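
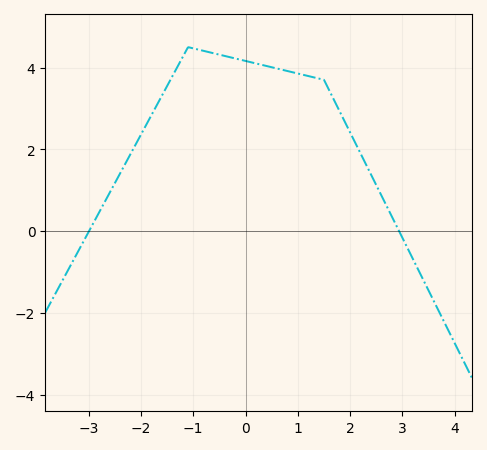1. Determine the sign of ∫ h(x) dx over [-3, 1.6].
positive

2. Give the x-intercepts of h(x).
-2.99, 2.94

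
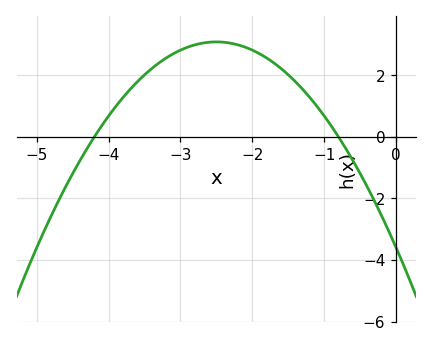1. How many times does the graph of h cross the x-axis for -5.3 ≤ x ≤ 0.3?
2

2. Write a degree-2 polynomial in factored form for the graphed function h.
y = -1.07(x + 4.2)(x + 0.8)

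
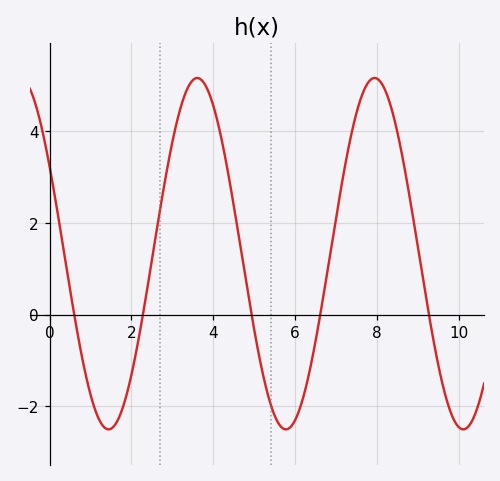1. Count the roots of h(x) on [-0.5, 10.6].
5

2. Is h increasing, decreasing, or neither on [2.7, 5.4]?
neither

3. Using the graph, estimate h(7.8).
5.08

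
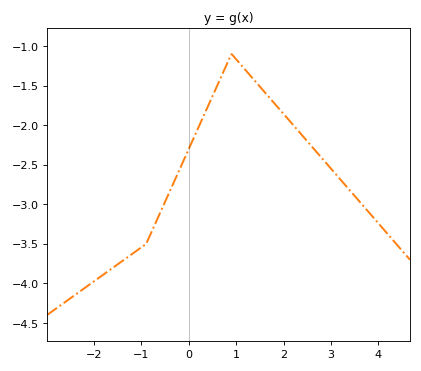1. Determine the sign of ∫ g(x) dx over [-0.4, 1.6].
negative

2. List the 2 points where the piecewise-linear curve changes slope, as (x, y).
(-0.9, -3.5); (0.9, -1.1)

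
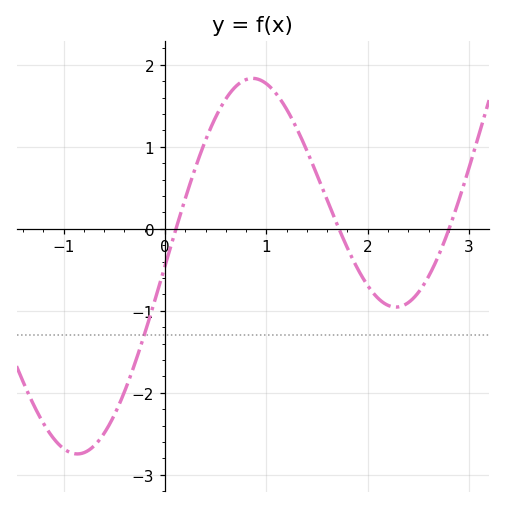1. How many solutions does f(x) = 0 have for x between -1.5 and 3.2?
3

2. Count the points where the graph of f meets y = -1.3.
1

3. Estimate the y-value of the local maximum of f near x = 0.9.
1.83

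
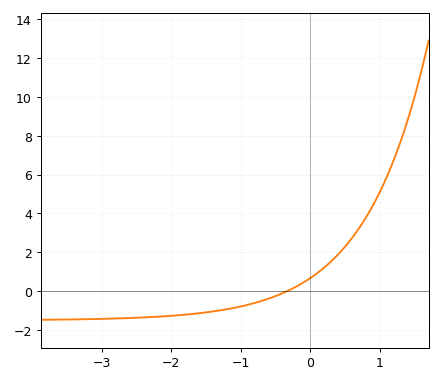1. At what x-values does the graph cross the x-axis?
-0.325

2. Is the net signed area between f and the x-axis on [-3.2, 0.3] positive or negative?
negative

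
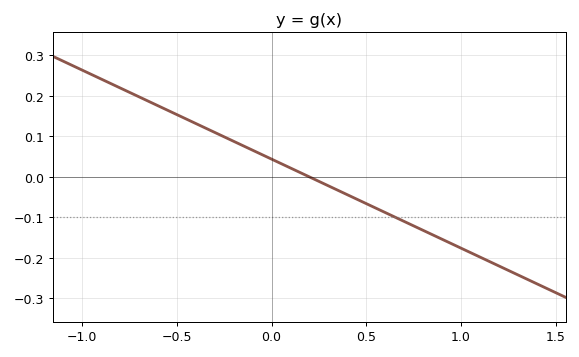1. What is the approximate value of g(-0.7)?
0.2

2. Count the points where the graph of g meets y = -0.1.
1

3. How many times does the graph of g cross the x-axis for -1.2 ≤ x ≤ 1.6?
1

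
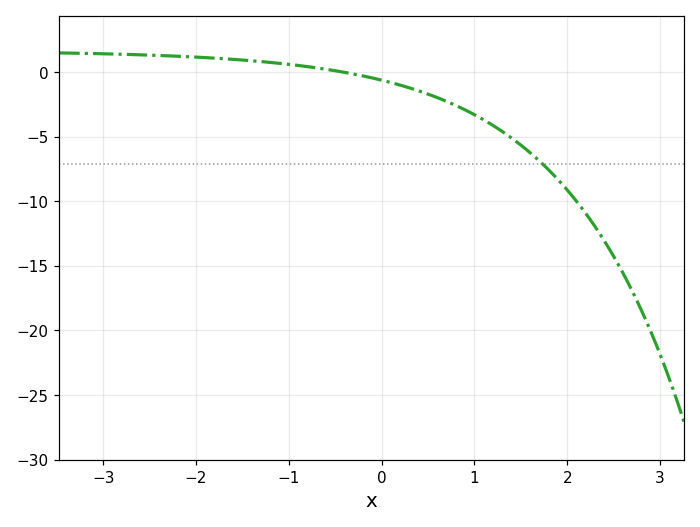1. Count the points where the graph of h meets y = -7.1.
1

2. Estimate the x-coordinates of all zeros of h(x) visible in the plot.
-0.4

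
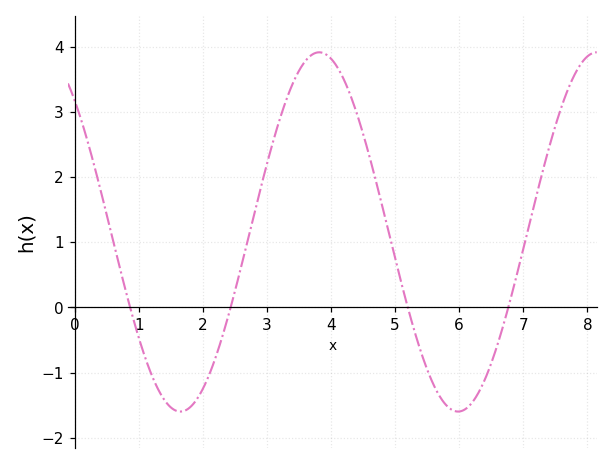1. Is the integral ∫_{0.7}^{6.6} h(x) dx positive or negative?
positive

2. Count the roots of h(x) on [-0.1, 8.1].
4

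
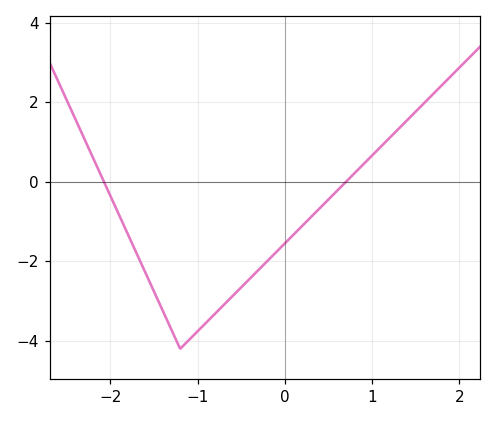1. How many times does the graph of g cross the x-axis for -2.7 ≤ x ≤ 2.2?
2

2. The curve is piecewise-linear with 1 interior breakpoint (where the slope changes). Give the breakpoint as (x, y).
(-1.2, -4.2)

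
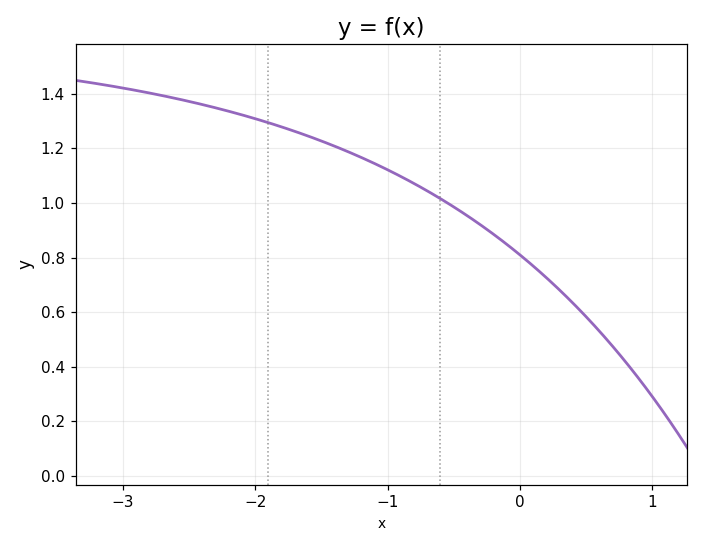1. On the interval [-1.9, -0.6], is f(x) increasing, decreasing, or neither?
decreasing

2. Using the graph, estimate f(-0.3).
0.921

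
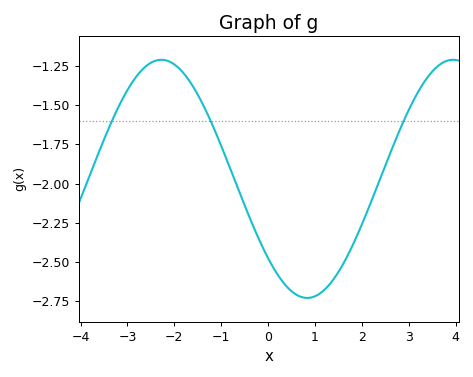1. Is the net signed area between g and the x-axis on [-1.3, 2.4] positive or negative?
negative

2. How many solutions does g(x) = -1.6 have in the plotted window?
3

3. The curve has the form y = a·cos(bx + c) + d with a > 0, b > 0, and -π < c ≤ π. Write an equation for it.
y = 0.76cos(1x + 2.3) - 1.97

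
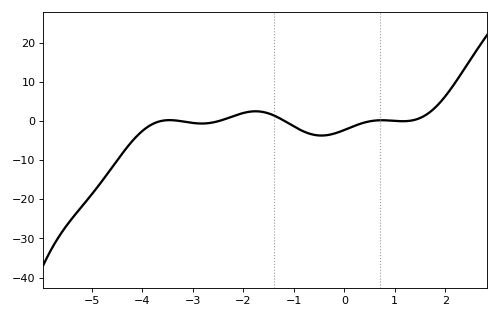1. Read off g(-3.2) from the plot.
-0.102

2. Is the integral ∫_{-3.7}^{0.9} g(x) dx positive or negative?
negative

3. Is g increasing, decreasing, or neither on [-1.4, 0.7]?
neither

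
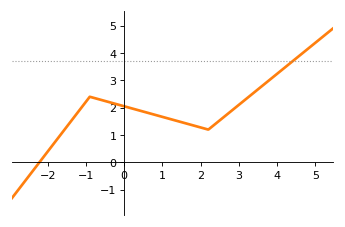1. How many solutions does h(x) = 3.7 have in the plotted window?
1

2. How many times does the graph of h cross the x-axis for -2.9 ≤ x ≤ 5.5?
1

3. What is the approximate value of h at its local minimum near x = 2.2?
1.2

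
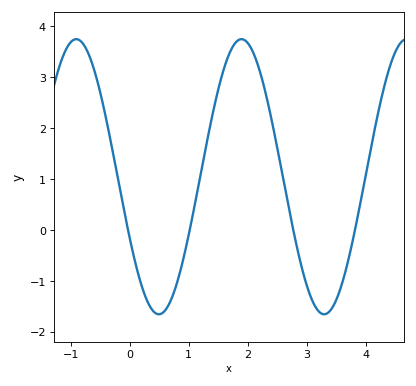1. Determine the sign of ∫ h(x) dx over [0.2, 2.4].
positive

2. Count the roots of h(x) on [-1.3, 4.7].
4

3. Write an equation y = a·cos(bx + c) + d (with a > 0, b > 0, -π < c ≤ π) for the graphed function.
y = 2.7cos(2.2x + 2) + 1.05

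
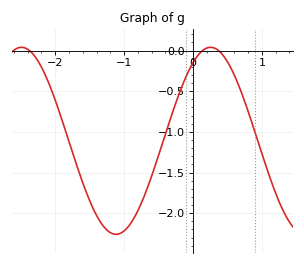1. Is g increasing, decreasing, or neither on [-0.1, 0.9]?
neither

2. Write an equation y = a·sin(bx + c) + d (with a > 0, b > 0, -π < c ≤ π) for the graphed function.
y = 1.15sin(2.3x + 0.99) - 1.11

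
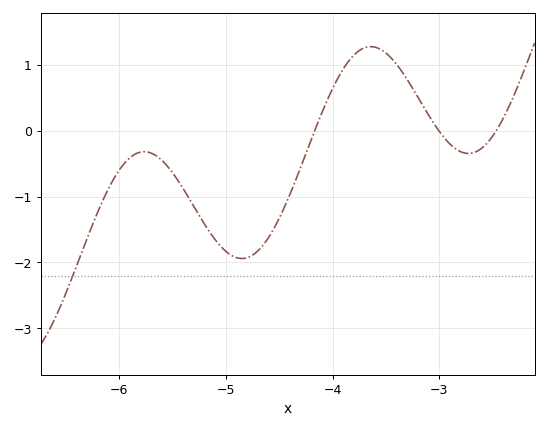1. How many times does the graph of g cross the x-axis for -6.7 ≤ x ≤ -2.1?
3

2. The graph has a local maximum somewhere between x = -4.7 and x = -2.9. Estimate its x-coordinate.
-3.6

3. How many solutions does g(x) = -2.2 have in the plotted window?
1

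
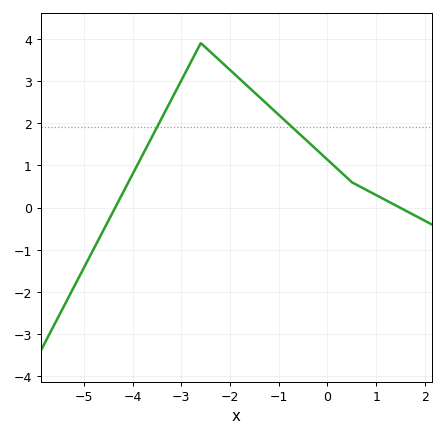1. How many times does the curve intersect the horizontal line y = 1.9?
2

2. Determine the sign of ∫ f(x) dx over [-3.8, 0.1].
positive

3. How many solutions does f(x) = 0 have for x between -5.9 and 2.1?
2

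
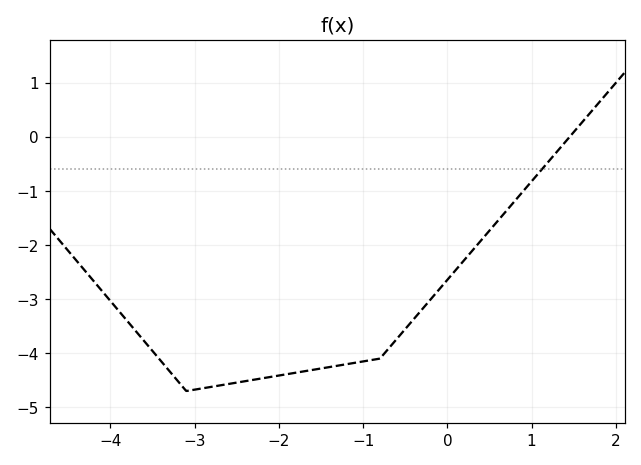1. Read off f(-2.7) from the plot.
-4.6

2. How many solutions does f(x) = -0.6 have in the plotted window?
1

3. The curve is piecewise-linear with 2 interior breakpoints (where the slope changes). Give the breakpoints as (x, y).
(-3.1, -4.7); (-0.8, -4.1)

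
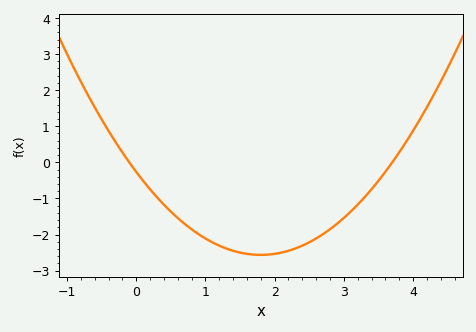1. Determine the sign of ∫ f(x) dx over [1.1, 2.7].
negative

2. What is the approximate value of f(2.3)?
-2.4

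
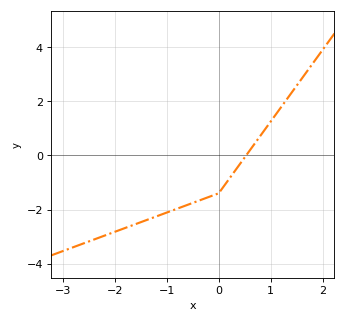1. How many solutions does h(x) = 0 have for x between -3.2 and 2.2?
1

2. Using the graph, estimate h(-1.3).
-2.4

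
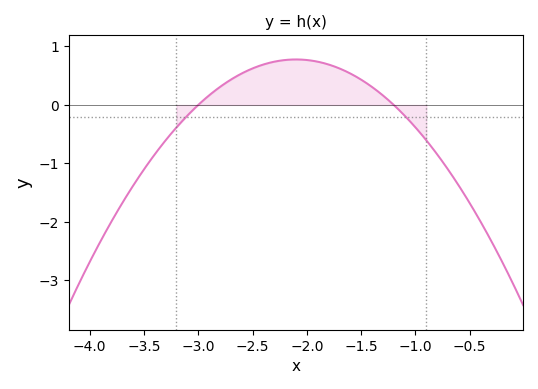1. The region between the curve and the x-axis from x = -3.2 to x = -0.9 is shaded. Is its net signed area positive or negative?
positive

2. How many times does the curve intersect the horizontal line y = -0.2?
2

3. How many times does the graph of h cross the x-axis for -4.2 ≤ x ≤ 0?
2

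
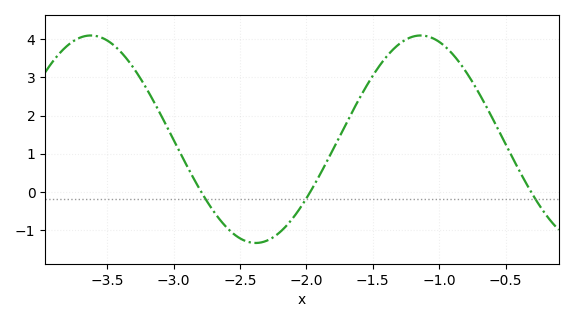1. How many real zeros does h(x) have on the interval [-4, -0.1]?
3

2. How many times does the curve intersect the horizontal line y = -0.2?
3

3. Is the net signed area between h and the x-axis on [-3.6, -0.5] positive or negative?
positive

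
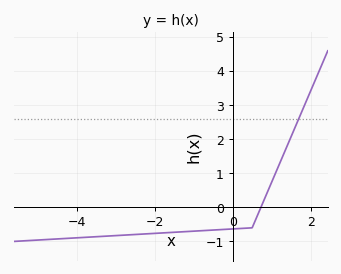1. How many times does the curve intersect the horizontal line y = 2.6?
1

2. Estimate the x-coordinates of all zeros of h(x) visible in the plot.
0.8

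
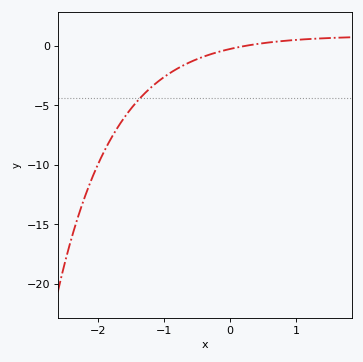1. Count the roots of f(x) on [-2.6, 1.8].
1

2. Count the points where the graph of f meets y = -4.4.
1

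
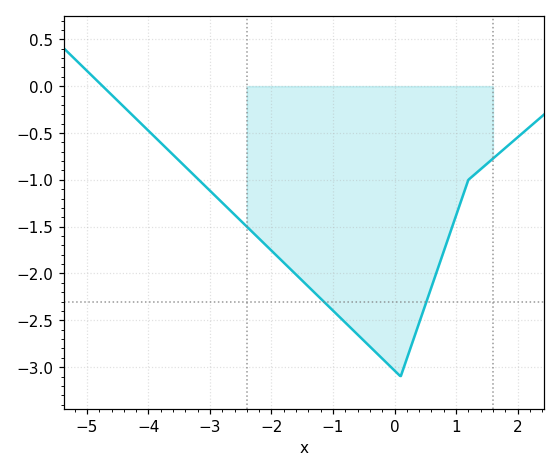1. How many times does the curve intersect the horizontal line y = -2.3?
2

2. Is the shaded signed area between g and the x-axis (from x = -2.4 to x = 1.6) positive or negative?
negative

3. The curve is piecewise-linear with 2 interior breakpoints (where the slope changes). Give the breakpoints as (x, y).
(0.1, -3.1); (1.2, -1)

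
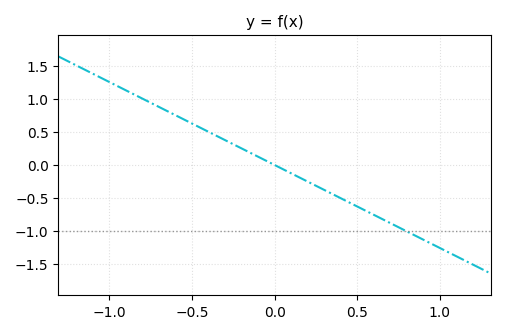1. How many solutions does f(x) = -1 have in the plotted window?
1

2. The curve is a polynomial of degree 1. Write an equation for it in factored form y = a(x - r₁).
y = -1.26(x - 0)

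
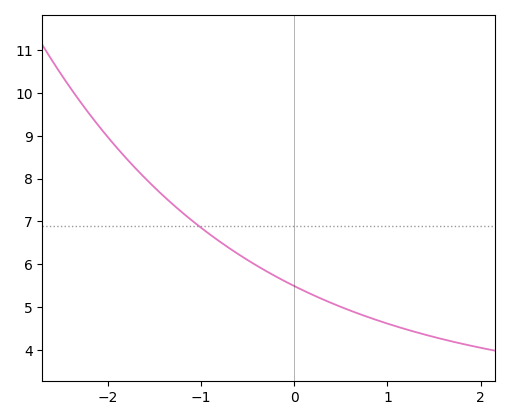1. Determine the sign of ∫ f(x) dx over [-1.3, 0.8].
positive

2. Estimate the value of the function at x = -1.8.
8.46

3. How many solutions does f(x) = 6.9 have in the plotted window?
1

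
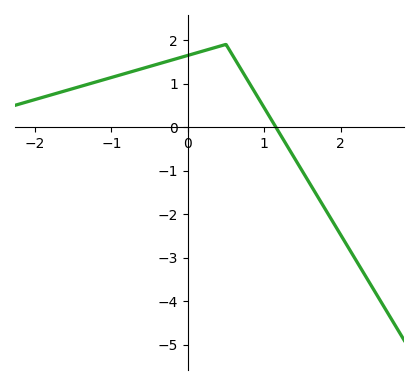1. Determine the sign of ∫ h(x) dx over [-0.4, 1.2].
positive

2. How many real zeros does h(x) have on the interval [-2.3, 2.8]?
1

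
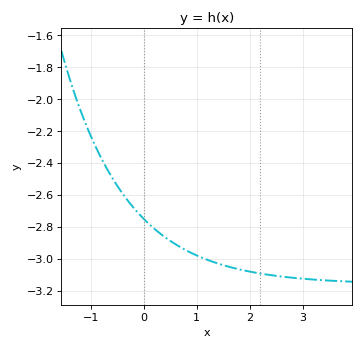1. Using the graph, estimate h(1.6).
-3.04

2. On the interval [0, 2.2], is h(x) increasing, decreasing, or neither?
decreasing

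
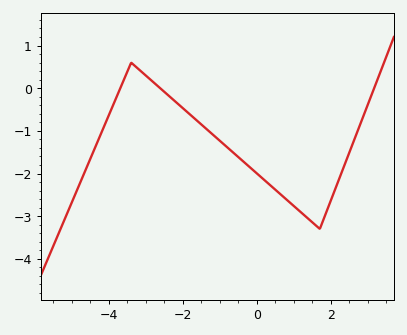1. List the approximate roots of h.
-3.6, -2.6, 3.2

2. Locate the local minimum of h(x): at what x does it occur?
1.8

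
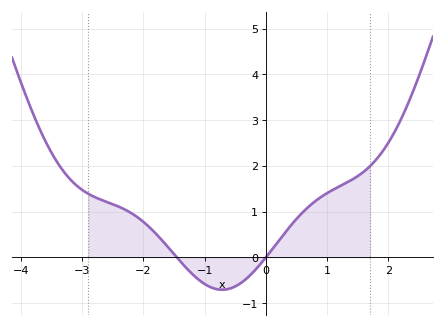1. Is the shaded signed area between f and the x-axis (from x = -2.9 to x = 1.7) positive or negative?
positive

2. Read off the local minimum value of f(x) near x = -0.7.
-0.708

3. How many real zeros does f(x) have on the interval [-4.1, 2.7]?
2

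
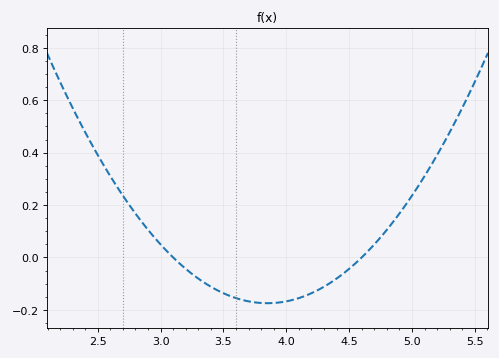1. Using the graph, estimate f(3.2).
-0.043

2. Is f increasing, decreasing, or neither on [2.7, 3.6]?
decreasing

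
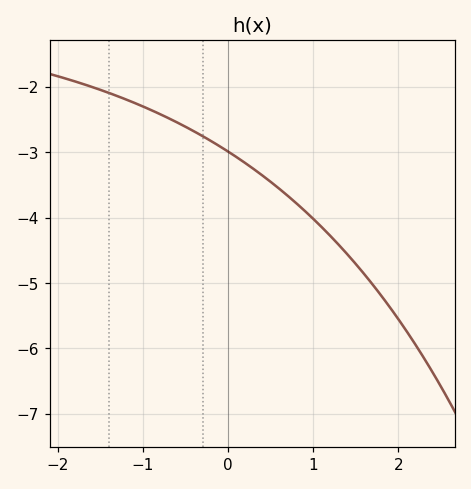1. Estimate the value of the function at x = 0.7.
-3.7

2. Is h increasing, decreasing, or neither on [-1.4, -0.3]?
decreasing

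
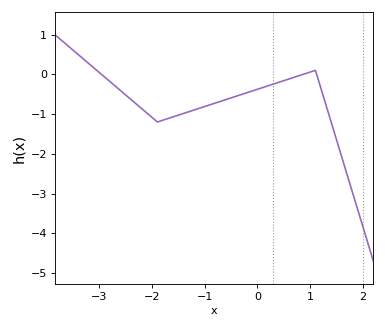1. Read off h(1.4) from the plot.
-1.2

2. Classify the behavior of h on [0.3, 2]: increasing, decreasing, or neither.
neither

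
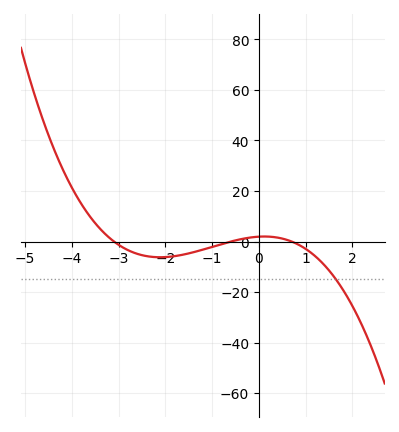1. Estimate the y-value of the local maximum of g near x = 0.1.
1.99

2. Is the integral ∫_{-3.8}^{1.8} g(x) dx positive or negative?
negative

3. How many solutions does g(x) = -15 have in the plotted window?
1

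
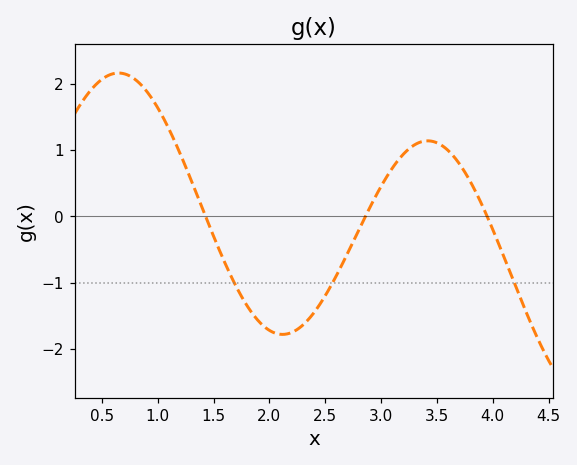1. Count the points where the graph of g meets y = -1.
3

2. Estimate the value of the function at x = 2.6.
-0.9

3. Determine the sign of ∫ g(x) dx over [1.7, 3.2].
negative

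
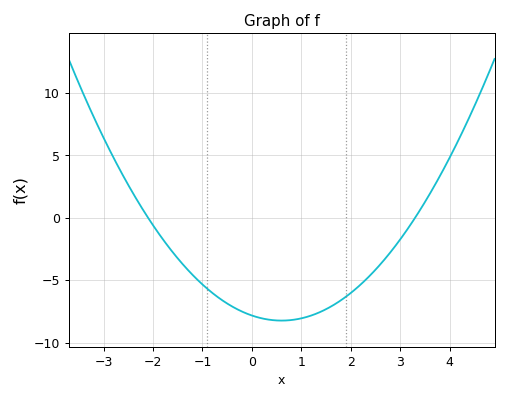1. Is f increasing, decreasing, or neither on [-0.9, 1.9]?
neither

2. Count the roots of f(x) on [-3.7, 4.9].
2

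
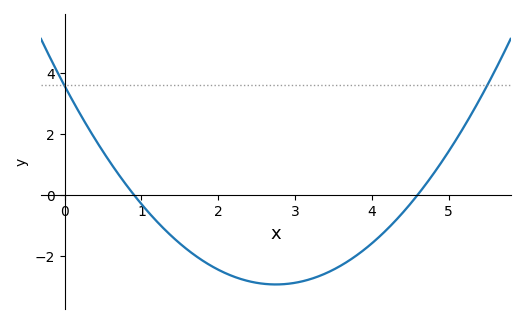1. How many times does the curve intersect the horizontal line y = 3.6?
2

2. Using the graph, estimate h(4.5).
-0.31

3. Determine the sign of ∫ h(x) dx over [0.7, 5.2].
negative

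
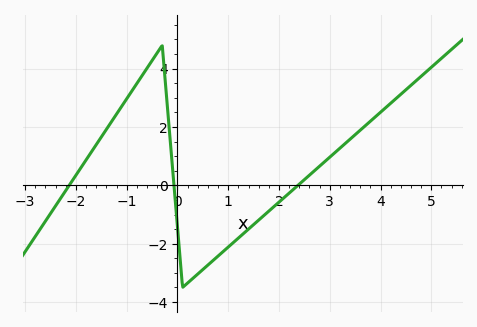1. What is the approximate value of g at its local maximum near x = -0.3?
4.8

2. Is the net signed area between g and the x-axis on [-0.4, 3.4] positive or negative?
negative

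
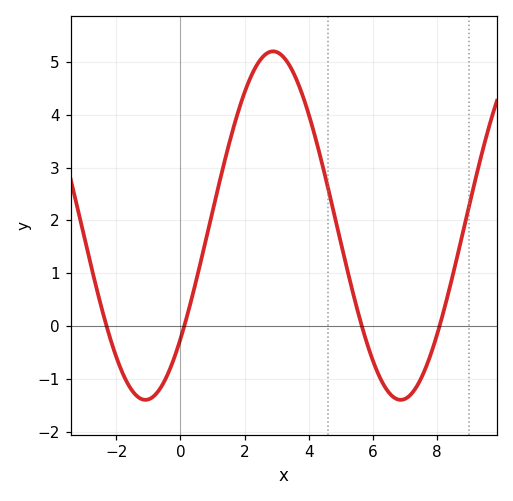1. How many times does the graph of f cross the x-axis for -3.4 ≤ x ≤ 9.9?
4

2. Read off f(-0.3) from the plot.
-0.8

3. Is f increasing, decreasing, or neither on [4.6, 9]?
neither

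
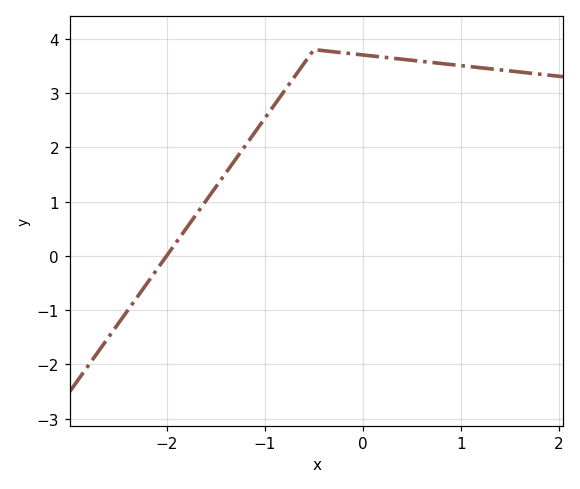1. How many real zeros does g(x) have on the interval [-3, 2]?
1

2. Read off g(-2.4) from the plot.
-1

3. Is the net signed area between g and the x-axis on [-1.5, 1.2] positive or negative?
positive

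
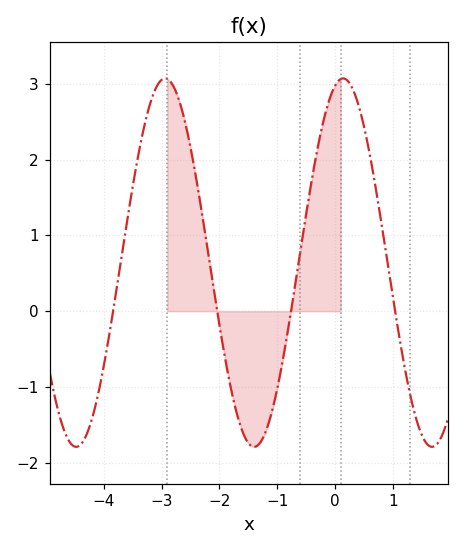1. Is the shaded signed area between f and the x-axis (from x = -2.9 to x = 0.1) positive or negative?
positive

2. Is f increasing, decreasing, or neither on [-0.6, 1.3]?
neither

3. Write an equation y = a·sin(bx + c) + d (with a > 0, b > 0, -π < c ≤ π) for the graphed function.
y = 2.43sin(2x + 1.3) + 0.64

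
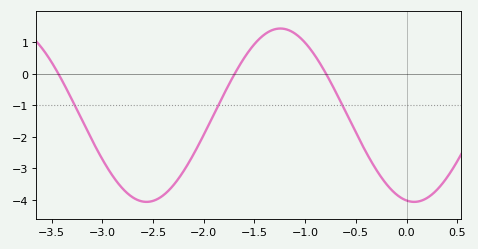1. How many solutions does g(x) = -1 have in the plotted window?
3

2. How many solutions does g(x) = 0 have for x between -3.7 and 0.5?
3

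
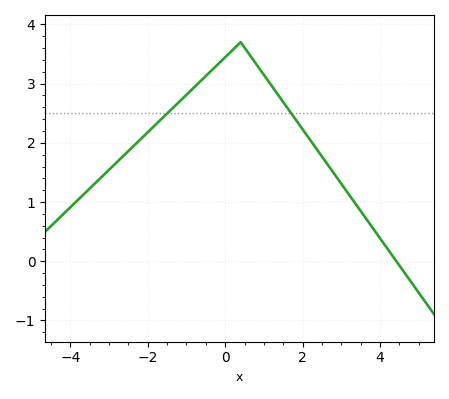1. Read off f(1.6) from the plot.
2.6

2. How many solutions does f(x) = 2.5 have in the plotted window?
2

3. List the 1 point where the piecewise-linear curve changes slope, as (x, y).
(0.4, 3.7)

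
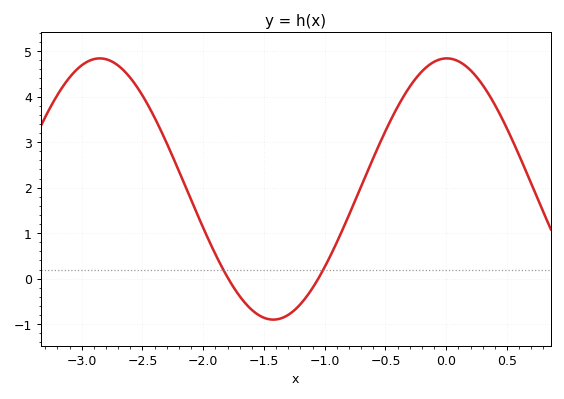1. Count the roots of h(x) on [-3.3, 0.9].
2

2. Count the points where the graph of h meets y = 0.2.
2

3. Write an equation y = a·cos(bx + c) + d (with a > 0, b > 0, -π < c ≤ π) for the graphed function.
y = 2.87cos(2.2x - 0.01) + 1.97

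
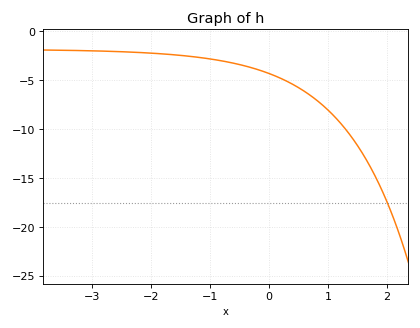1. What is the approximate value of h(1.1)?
-8.5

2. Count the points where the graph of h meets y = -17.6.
1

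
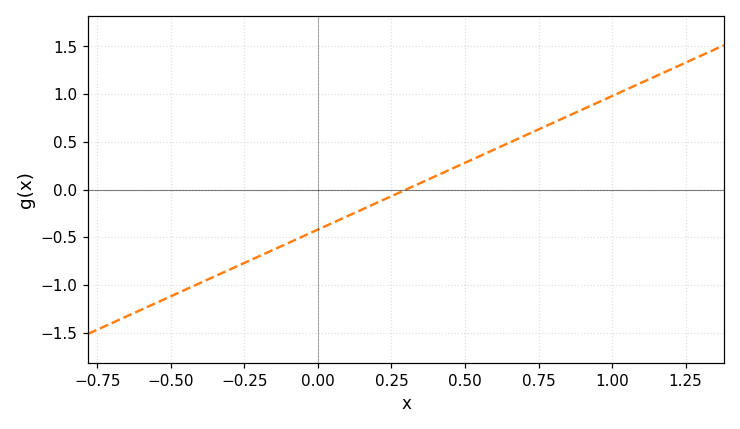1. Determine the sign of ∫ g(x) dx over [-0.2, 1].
positive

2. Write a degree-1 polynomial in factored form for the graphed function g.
y = 1.4(x - 0.3)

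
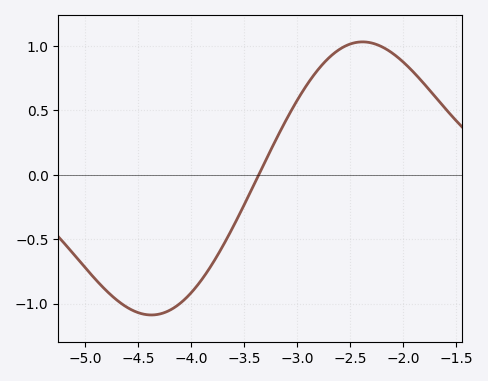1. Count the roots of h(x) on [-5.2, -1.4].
1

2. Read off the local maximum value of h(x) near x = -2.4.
1.05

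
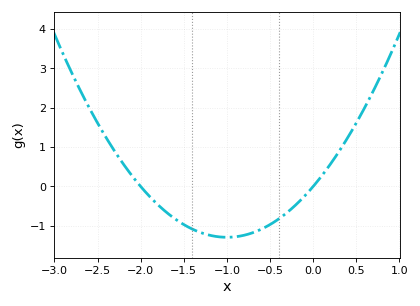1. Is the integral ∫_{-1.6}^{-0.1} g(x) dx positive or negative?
negative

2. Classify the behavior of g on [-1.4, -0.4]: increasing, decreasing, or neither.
neither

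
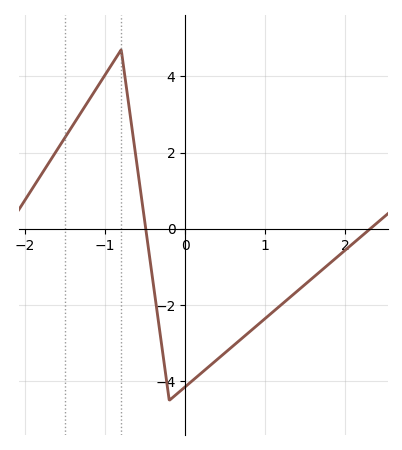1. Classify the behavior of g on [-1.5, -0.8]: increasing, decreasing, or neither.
increasing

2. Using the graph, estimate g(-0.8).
4.8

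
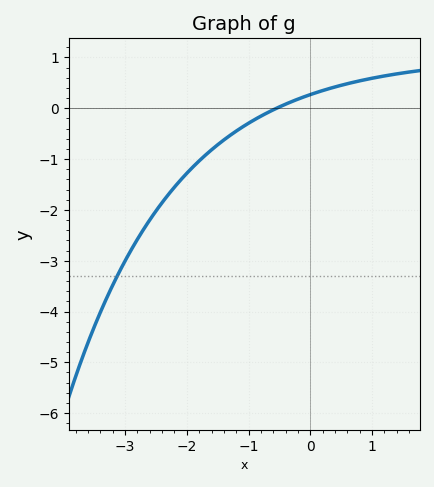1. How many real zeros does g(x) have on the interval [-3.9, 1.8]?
1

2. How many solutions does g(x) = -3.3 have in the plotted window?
1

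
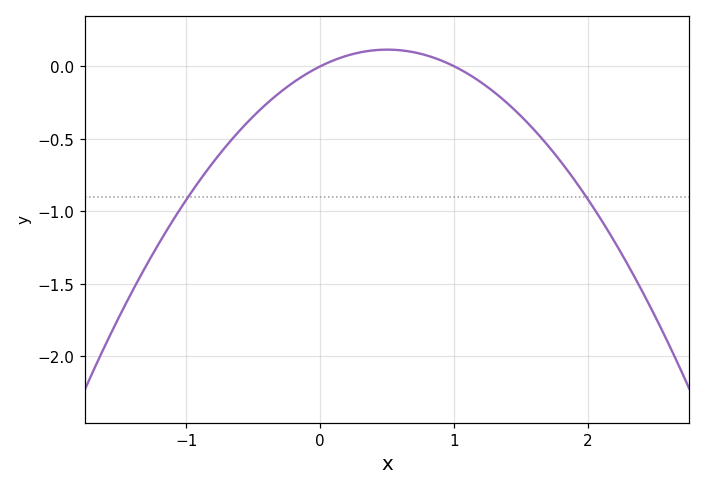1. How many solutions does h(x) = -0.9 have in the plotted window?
2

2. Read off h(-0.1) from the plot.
-0.051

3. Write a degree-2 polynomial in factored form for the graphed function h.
y = -0.46(x - 0)(x - 1)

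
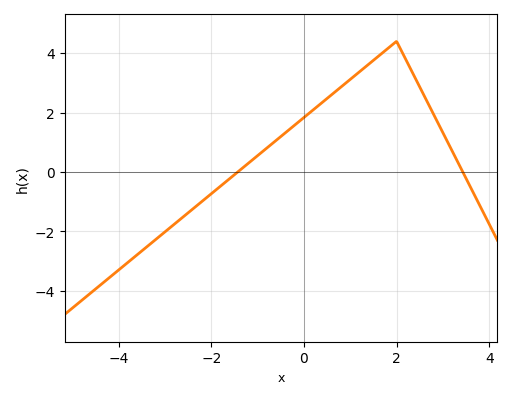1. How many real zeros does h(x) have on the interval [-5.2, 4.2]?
2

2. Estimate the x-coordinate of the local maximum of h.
2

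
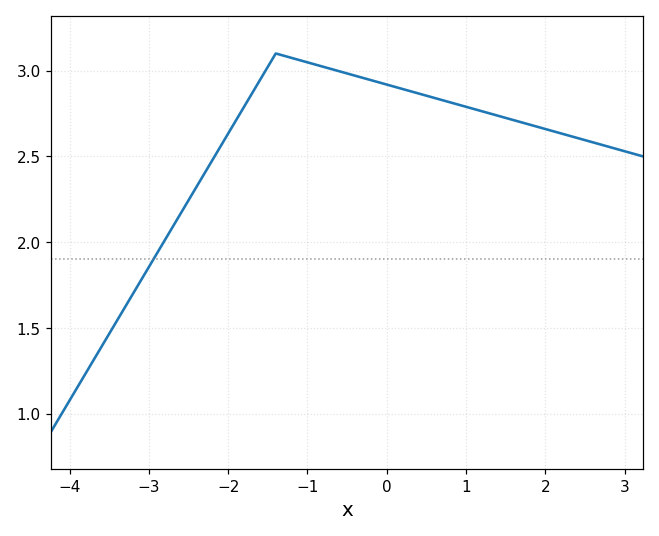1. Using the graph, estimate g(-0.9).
3.04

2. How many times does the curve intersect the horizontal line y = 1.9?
1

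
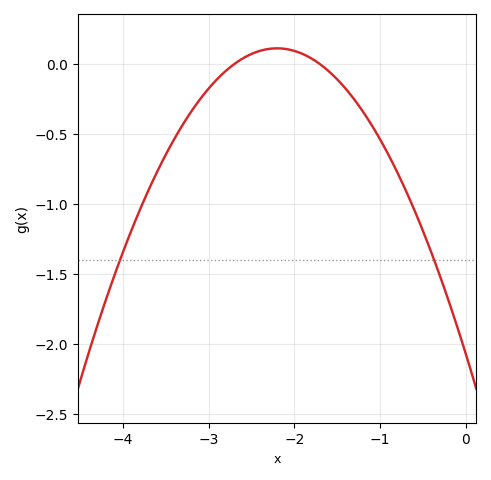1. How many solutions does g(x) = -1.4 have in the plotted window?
2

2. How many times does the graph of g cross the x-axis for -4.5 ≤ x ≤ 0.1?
2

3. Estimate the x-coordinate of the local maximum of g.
-2.2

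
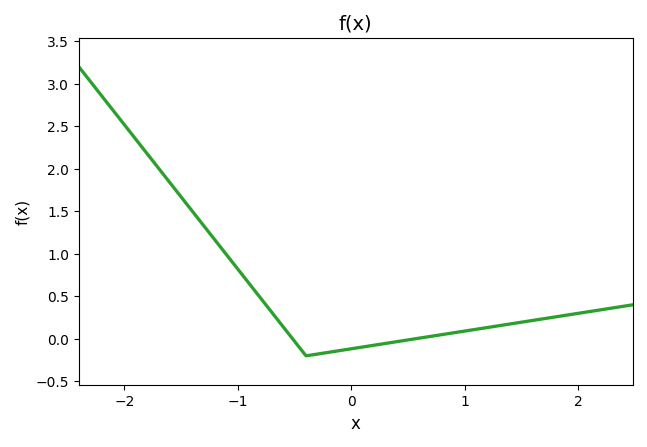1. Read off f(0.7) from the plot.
0.029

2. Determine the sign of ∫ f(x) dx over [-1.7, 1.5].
positive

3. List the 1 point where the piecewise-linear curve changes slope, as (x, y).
(-0.4, -0.2)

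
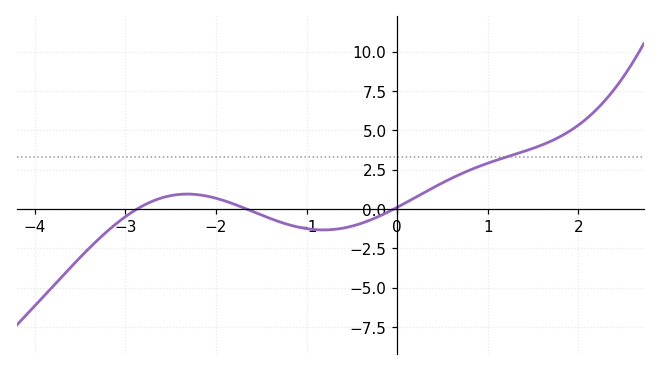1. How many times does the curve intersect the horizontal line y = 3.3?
1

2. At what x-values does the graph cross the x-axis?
-2.87, -1.66, -0.034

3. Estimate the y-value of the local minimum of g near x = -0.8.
-1.33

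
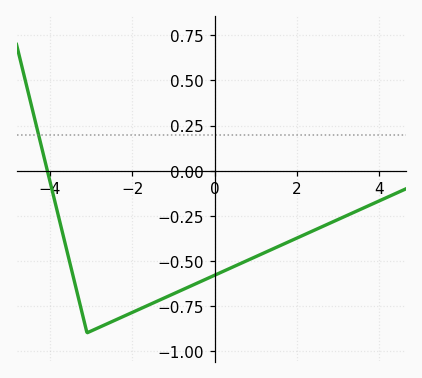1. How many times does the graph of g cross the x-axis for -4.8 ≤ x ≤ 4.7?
1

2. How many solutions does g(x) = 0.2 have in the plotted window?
1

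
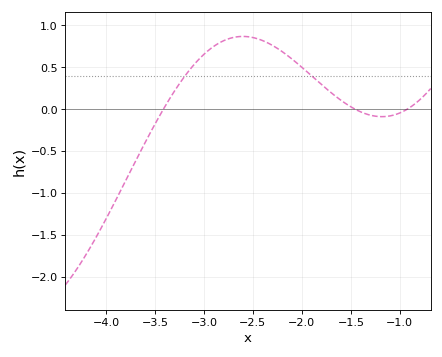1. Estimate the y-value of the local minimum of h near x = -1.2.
-0.1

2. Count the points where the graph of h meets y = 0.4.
2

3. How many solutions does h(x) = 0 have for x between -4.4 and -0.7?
3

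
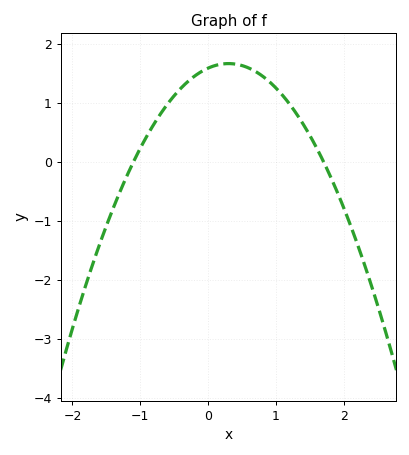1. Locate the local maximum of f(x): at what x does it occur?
0.3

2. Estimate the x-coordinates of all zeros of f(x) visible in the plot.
-1.1, 1.7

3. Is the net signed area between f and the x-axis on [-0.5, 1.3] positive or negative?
positive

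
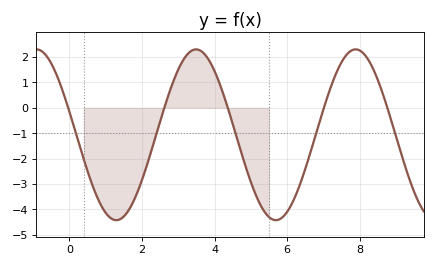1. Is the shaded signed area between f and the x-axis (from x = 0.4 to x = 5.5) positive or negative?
negative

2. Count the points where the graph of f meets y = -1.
5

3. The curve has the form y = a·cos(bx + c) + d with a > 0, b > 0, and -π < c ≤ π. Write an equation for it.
y = 3.36cos(1.4x + 1.3) - 1.06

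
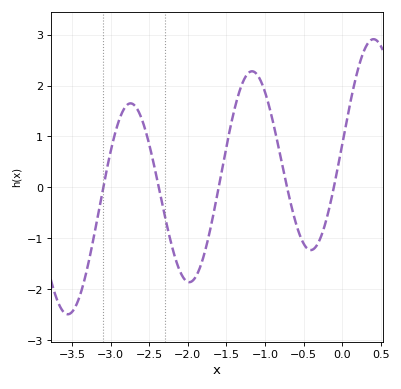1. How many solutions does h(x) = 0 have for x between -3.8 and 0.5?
5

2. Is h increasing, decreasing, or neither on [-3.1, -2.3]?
neither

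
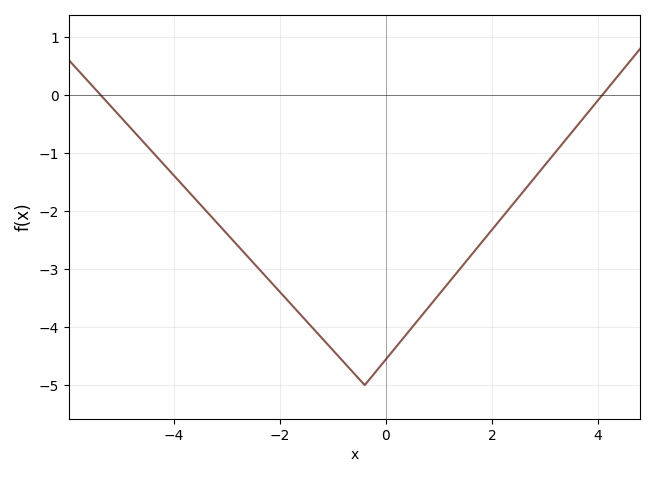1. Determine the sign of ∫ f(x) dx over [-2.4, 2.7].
negative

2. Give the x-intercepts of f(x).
-5.4, 4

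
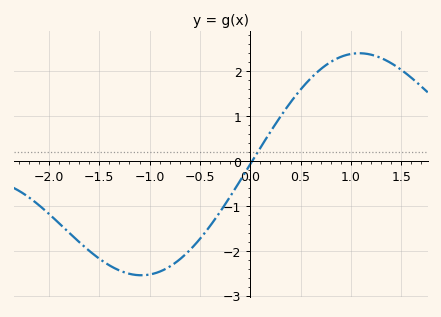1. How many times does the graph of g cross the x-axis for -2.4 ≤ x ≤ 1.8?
1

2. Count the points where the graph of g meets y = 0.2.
1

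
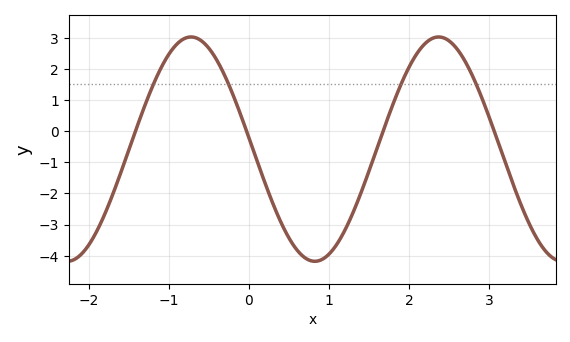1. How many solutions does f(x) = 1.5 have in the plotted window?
4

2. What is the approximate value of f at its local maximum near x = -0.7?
3.02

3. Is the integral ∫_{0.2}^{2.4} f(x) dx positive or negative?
negative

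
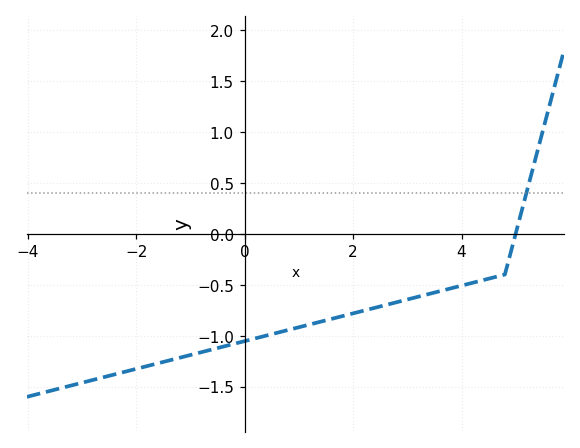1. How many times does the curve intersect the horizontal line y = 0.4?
1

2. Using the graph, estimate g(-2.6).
-1.41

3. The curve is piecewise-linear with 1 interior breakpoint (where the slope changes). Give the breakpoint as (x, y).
(4.8, -0.4)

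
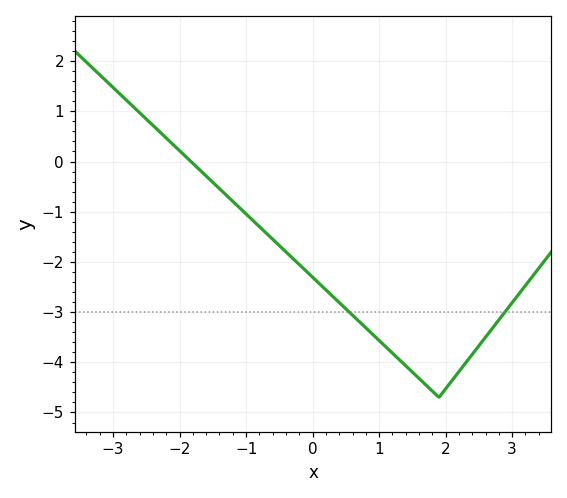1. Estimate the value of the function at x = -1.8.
0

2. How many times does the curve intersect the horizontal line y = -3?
2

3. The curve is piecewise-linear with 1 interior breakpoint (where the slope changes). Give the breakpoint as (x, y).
(1.9, -4.7)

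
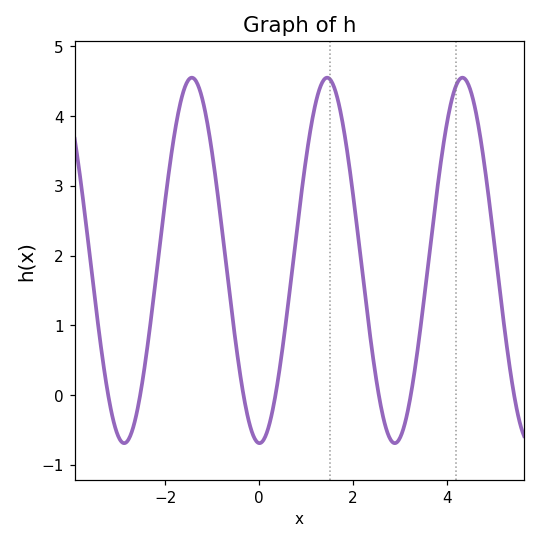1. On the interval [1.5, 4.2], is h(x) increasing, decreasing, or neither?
neither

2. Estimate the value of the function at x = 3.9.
3.5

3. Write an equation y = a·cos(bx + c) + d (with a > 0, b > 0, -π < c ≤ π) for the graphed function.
y = 2.62cos(2.2x + 3.1) + 1.93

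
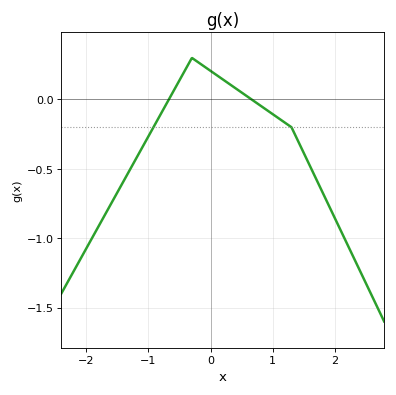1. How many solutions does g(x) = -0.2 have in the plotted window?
2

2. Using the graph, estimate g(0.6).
0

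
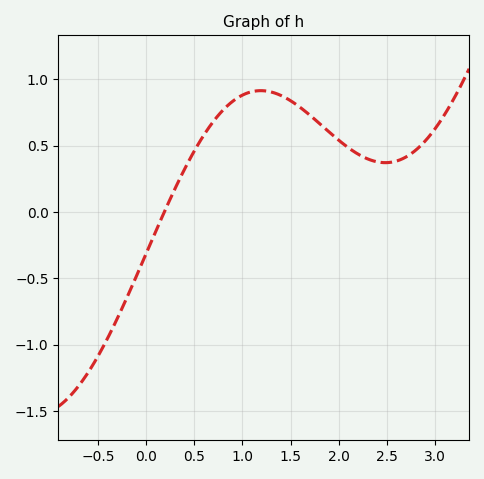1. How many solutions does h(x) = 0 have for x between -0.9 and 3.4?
1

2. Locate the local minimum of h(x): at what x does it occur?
2.5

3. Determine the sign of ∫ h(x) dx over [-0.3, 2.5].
positive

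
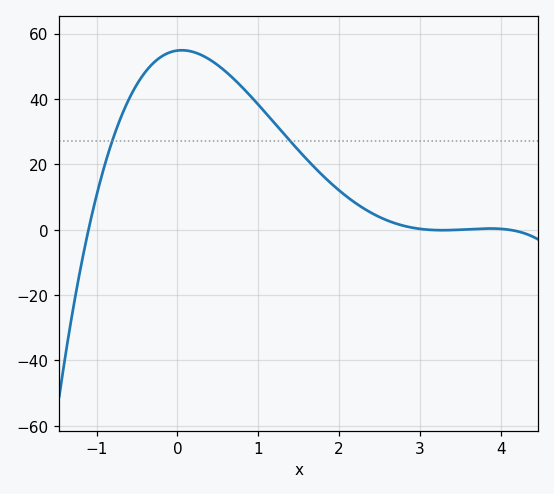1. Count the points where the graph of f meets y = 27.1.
2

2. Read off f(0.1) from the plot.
54.8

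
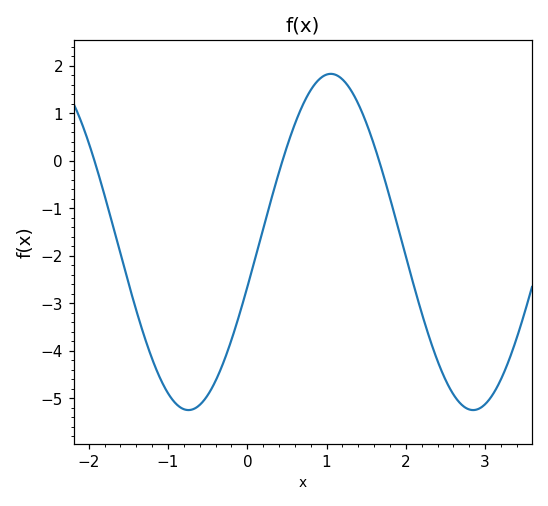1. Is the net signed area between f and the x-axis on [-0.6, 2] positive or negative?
negative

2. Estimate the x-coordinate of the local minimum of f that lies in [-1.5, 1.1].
-0.7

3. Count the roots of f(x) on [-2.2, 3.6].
3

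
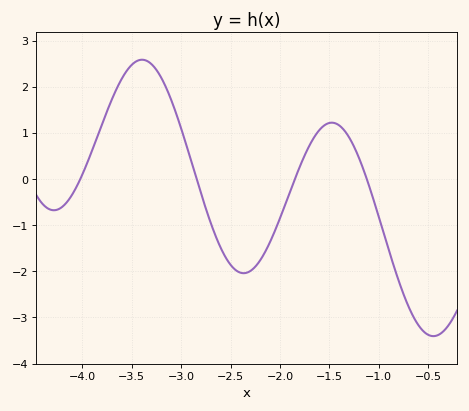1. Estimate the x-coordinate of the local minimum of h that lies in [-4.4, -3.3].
-4.29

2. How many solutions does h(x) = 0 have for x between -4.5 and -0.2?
4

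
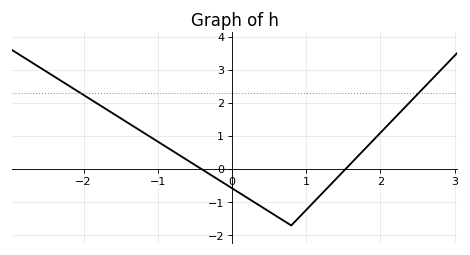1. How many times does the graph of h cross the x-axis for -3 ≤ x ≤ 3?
2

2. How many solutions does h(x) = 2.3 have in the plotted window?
2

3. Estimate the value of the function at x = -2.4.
2.8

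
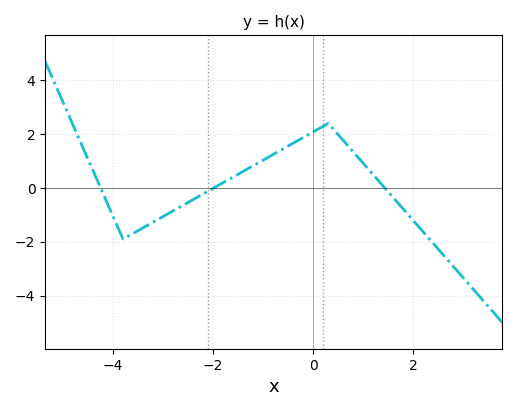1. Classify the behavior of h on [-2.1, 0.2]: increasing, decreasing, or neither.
increasing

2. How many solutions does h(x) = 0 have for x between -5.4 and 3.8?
3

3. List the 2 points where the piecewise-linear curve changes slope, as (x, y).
(-3.8, -1.9); (0.3, 2.4)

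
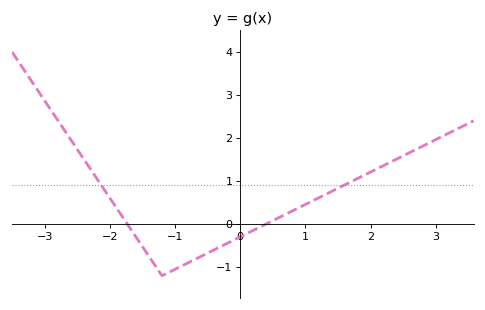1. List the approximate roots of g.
-1.73, 0.393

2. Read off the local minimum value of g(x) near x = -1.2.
-1.2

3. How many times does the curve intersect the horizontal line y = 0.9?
2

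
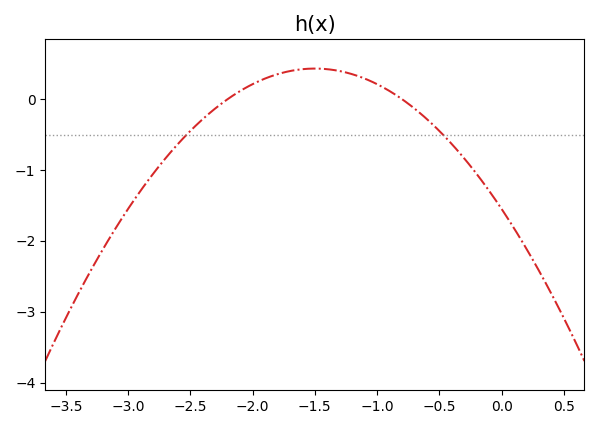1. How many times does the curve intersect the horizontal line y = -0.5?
2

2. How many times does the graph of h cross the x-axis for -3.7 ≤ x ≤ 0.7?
2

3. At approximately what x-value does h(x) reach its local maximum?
-1.5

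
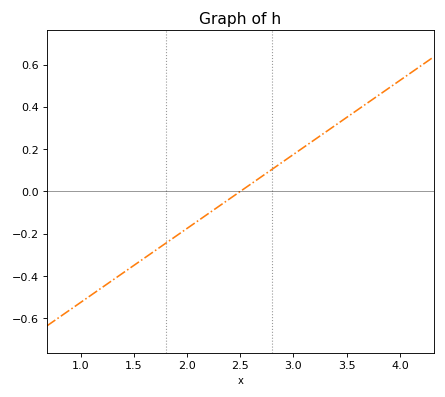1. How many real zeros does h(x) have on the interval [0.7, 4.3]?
1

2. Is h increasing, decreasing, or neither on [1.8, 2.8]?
increasing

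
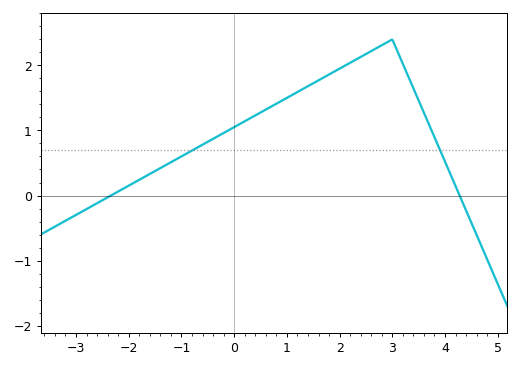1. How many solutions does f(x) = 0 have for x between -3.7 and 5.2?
2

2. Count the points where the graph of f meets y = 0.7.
2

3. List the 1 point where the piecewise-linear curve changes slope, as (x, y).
(3, 2.4)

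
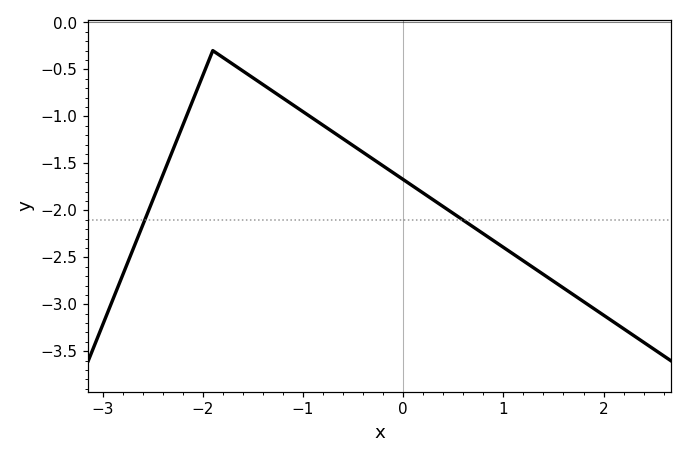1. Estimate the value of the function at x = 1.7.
-2.9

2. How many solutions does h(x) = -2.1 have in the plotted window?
2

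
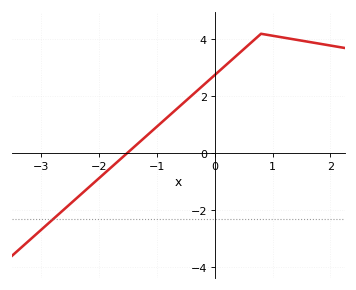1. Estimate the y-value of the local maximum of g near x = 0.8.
4.2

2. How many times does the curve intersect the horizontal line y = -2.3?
1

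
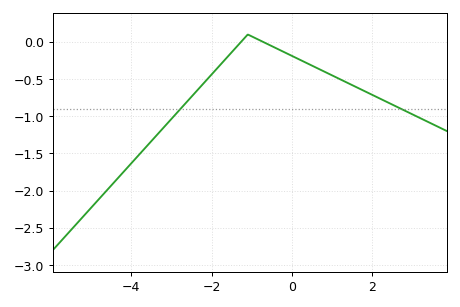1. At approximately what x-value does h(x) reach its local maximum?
-1.1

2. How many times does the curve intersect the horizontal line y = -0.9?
2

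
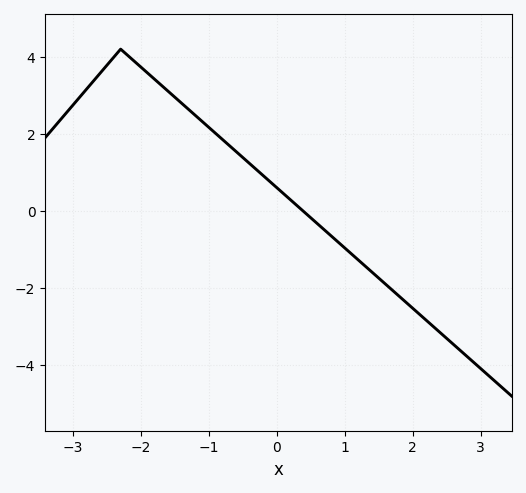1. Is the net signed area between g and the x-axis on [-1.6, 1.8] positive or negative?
positive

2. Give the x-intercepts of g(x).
0.386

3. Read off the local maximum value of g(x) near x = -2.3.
4.2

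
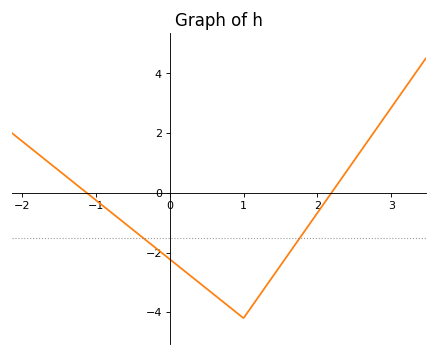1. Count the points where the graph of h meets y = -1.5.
2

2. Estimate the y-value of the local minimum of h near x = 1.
-4.2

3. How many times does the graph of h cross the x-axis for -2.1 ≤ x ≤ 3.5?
2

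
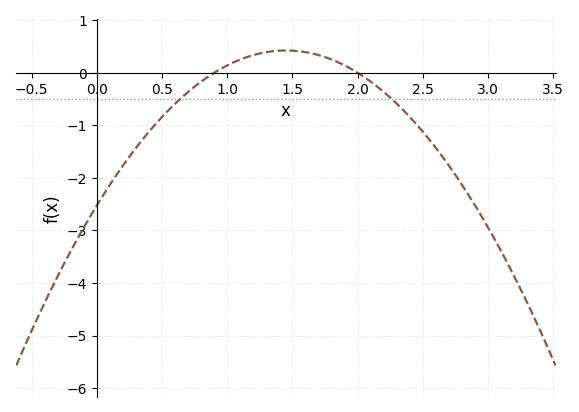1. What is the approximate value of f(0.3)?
-1.43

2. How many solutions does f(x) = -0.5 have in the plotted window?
2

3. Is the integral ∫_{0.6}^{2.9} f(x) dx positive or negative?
negative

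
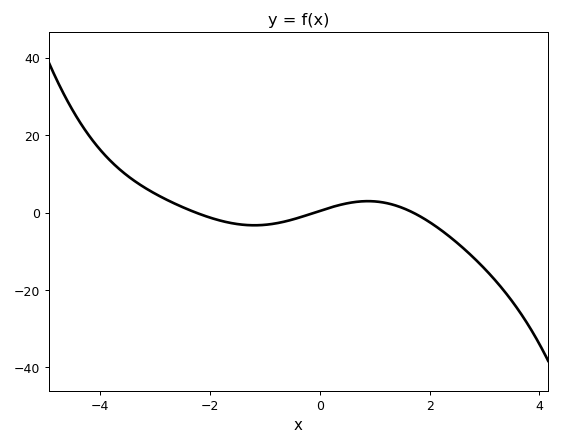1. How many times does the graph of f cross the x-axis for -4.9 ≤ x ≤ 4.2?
3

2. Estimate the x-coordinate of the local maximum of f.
0.8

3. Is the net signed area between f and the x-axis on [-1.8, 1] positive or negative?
negative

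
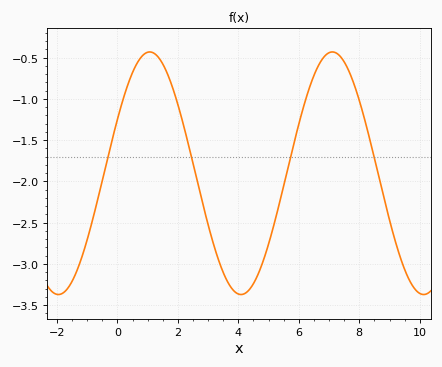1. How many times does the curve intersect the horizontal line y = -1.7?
4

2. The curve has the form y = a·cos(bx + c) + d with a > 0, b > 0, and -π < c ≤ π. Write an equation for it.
y = 1.47cos(1.04x - 1.11) - 1.9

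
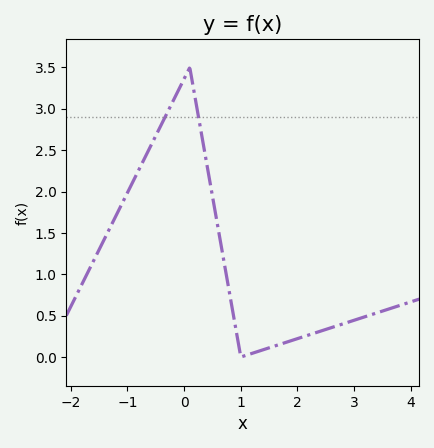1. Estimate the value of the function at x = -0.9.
2.12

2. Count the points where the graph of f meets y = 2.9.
2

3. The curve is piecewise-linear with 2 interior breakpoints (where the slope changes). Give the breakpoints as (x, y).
(0.1, 3.5); (1, 0)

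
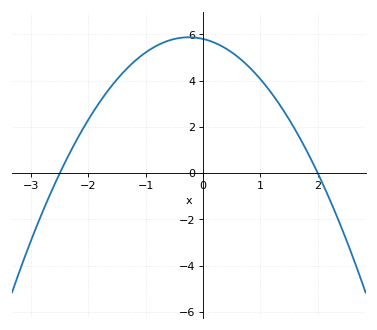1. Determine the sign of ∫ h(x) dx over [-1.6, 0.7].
positive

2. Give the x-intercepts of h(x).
-2.5, 2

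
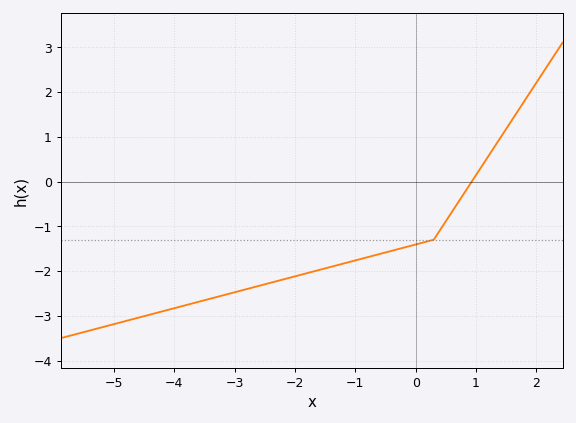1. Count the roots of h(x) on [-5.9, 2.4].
1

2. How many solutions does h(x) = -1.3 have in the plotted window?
1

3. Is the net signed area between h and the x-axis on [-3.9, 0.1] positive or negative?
negative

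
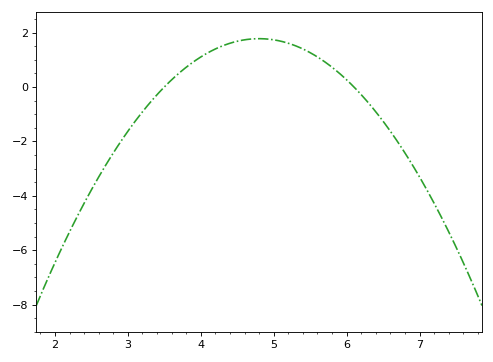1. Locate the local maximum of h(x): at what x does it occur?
4.8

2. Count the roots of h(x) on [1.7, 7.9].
2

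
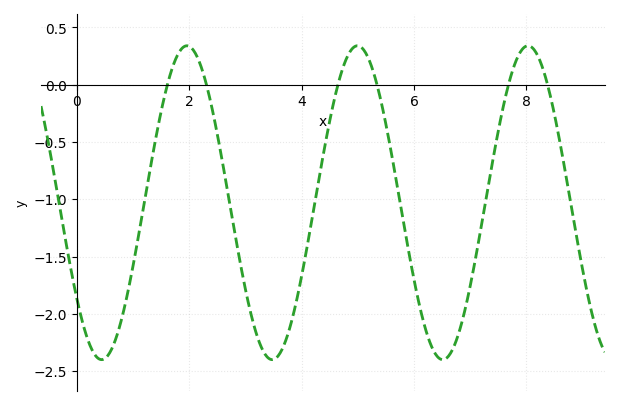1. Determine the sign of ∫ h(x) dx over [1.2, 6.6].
negative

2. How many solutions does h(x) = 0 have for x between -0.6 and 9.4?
6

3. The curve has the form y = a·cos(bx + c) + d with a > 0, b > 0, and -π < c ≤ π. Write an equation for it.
y = 1.37cos(2.1x + 2.2) - 1.03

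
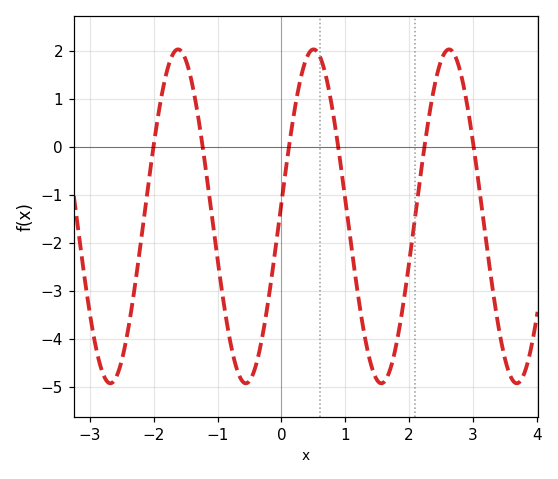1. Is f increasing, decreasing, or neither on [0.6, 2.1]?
neither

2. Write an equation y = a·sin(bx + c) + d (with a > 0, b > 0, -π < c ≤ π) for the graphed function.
y = 3.48sin(2.96x + 0.08) - 1.45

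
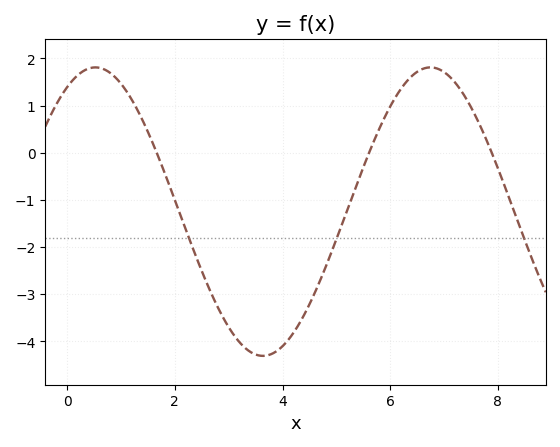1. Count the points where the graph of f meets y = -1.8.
3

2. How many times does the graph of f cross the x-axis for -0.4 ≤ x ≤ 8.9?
3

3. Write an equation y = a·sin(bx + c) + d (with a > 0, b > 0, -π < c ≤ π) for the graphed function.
y = 3.06sin(1.01x + 1.04) - 1.25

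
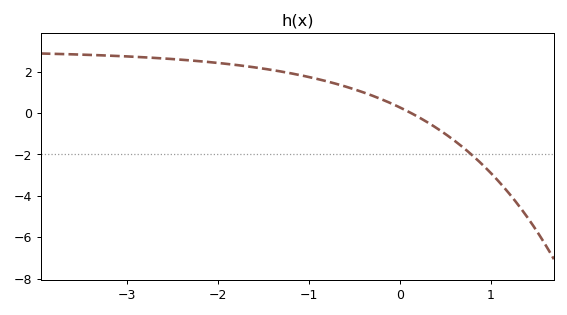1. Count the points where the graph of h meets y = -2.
1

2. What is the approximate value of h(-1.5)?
2.15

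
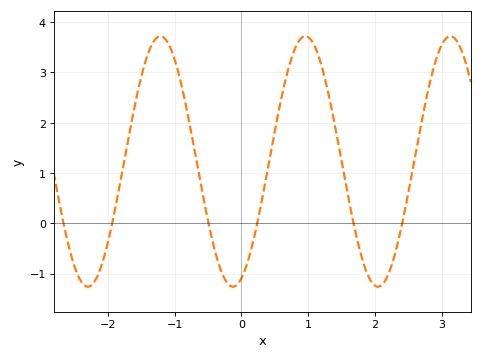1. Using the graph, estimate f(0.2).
-0.2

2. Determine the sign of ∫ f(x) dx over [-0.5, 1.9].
positive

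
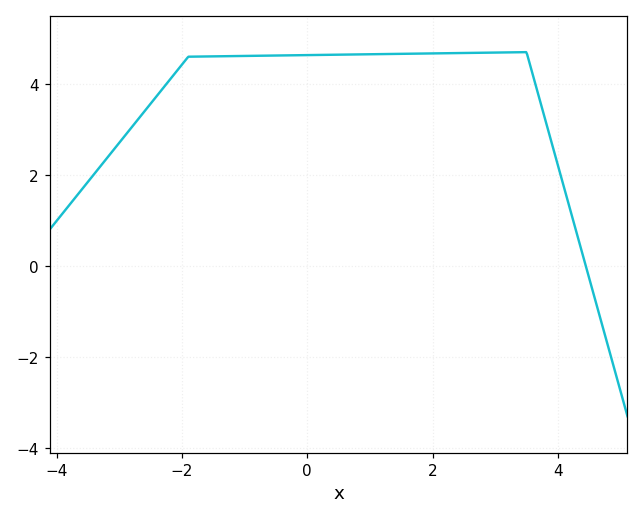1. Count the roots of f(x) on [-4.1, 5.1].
1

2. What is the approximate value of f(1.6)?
4.6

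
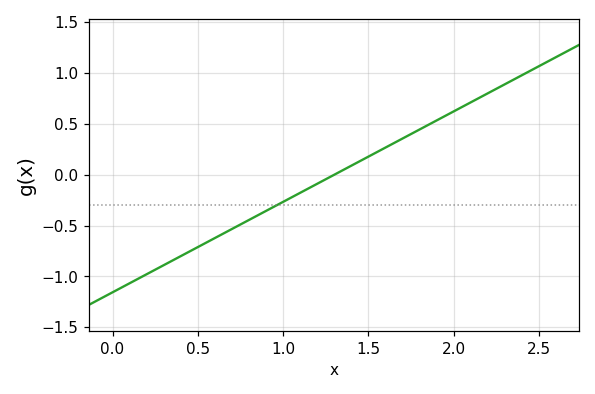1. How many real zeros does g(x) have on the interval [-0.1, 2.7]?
1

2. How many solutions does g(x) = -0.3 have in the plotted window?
1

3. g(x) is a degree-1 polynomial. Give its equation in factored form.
y = 0.89(x - 1.3)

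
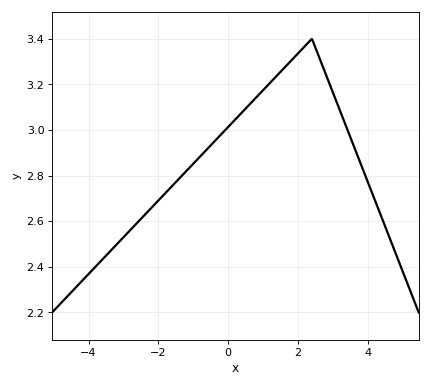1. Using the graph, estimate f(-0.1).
3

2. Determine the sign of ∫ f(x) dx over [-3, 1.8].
positive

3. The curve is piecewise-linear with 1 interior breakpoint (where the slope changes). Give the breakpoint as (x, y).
(2.4, 3.4)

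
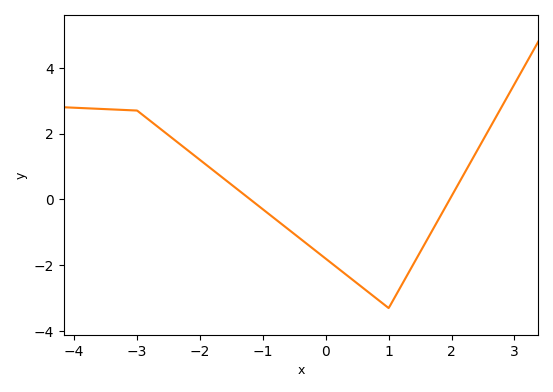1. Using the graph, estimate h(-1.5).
0.4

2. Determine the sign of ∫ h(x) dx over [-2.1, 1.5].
negative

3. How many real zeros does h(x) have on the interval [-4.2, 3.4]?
2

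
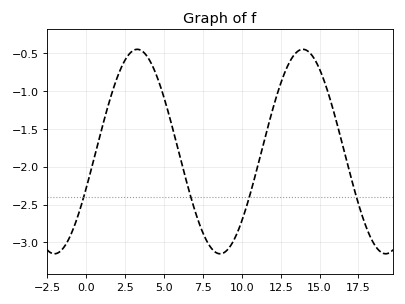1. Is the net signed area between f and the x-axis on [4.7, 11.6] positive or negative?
negative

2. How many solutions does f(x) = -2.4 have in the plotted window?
4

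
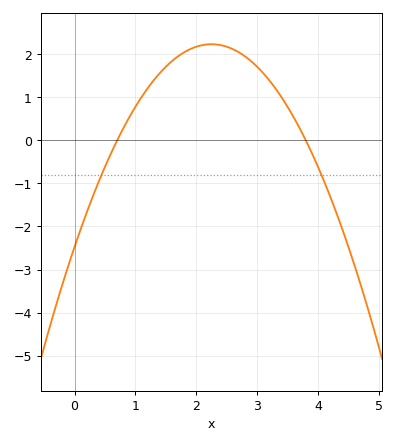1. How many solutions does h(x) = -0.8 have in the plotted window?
2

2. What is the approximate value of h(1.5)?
1.71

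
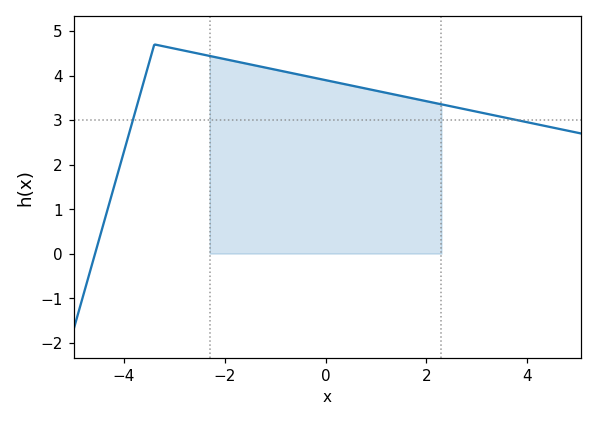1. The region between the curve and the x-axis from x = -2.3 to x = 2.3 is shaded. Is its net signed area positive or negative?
positive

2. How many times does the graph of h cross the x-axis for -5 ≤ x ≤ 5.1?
1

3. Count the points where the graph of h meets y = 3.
2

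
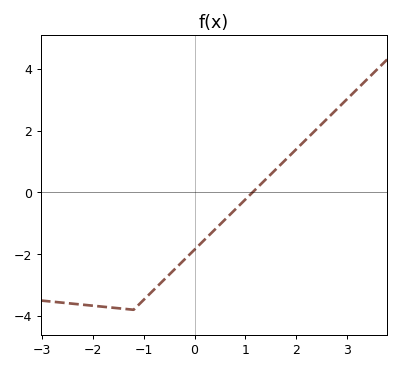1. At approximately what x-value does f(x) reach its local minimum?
-1.2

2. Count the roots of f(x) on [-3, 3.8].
1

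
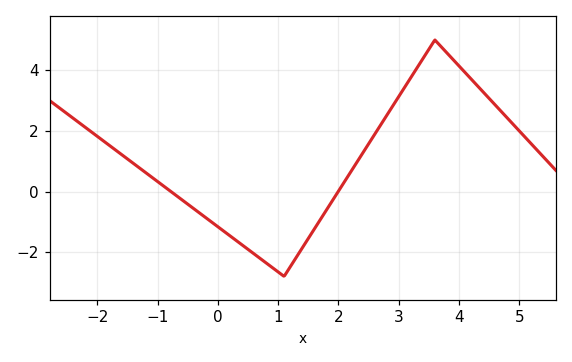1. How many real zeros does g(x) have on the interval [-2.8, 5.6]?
2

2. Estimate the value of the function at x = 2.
0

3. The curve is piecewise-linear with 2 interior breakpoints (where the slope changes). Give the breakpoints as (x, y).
(1.1, -2.8); (3.6, 5)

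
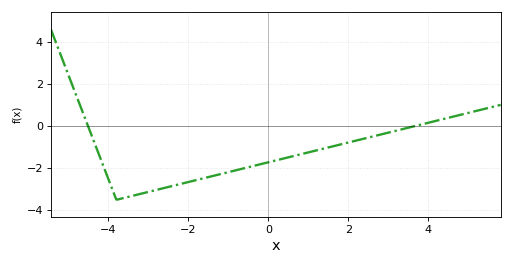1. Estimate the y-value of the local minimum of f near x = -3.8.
-3.5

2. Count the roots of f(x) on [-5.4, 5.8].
2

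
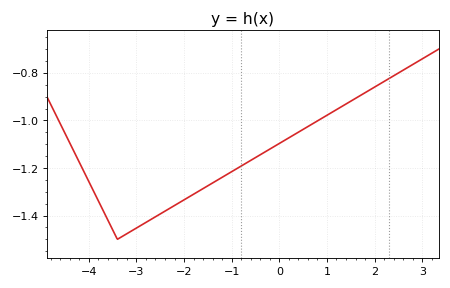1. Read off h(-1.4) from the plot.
-1.26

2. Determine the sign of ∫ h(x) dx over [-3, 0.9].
negative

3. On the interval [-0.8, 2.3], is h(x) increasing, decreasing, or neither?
increasing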